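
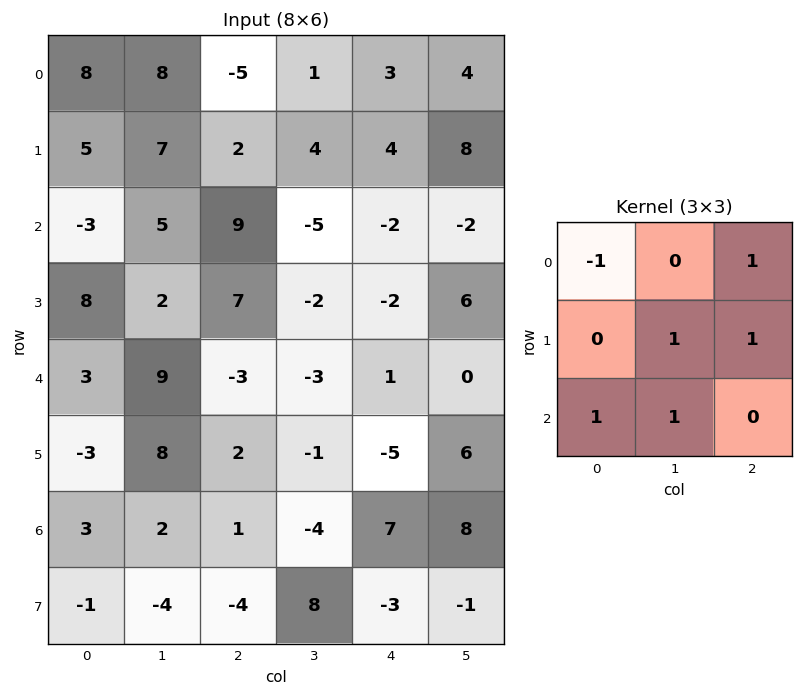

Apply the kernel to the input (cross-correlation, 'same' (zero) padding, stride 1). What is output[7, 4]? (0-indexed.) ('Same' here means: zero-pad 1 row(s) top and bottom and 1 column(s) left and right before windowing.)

8

The receptive field on the zero-padded input at this output position is [-4 7 8 / 8 -3 -1 / 0 0 0]. Elementwise product with the kernel and sum: -4·-1 + 8·1 + -3·1 + -1·1 + 0·1 + 0·1.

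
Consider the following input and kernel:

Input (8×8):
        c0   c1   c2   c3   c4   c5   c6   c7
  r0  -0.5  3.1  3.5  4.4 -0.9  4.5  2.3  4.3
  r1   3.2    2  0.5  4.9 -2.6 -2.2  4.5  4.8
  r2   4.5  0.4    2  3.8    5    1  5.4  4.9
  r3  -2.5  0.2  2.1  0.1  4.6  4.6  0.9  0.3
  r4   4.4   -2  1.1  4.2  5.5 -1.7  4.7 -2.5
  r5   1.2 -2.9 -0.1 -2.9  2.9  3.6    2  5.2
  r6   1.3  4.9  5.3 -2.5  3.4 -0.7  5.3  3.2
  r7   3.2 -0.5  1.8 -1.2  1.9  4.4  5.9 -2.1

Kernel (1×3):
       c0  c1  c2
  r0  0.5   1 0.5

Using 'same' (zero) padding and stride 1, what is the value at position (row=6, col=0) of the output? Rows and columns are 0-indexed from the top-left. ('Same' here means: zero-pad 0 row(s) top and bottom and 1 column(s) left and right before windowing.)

3.75

The receptive field on the zero-padded input at this output position is [0 1.3 4.9]. Elementwise product with the kernel and sum: 0·0.5 + 1.3·1 + 4.9·0.5.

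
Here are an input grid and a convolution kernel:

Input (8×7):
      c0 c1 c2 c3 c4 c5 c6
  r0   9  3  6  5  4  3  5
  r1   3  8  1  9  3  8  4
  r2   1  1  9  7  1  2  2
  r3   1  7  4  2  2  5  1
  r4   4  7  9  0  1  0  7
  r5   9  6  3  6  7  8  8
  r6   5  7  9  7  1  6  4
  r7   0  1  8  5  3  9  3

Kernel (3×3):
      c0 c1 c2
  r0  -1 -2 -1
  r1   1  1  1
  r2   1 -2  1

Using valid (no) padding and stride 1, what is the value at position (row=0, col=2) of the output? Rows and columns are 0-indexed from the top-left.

-11

The receptive field on the input at this output position is [6 5 4 / 1 9 3 / 9 7 1]. Elementwise product with the kernel and sum: 6·-1 + 5·-2 + 4·-1 + 1·1 + 9·1 + 3·1 + 9·1 + 7·-2 + 1·1.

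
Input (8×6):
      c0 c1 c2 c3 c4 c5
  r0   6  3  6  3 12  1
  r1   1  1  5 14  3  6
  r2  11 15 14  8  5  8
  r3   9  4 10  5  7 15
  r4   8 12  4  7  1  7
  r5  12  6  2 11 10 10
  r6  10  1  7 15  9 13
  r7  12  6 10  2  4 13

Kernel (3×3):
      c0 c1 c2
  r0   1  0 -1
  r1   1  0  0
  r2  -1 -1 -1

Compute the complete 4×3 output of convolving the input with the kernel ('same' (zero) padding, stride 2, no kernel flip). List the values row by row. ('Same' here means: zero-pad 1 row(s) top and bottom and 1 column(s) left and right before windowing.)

Output[0,0]: The receptive field on the zero-padded input at this output position is [0 0 0 / 0 6 3 / 0 1 1]. Elementwise product with the kernel and sum: 0·1 + 0·-1 + 0·1 + 0·-1 + 1·-1 + 1·-1.

-2 -17 -20
-14 -17 -11
-22 -8 -34
-24 -22 -3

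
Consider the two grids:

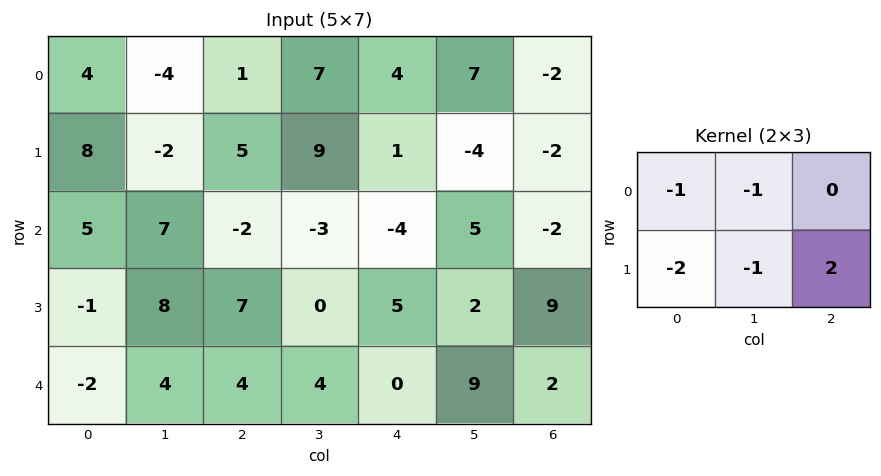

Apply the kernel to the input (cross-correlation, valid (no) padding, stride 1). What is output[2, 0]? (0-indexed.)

The receptive field on the input at this output position is [5 7 -2 / -1 8 7]. Elementwise product with the kernel and sum: 5·-1 + 7·-1 + -1·-2 + 8·-1 + 7·2.

-4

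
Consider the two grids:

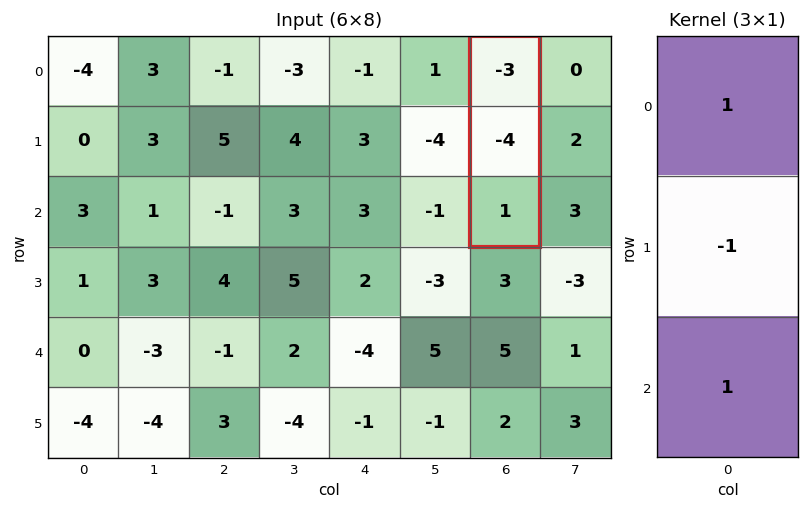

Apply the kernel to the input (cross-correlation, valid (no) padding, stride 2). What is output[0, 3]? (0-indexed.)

The receptive field on the input at this output position is [-3 / -4 / 1]. Elementwise product with the kernel and sum: -3·1 + -4·-1 + 1·1.

2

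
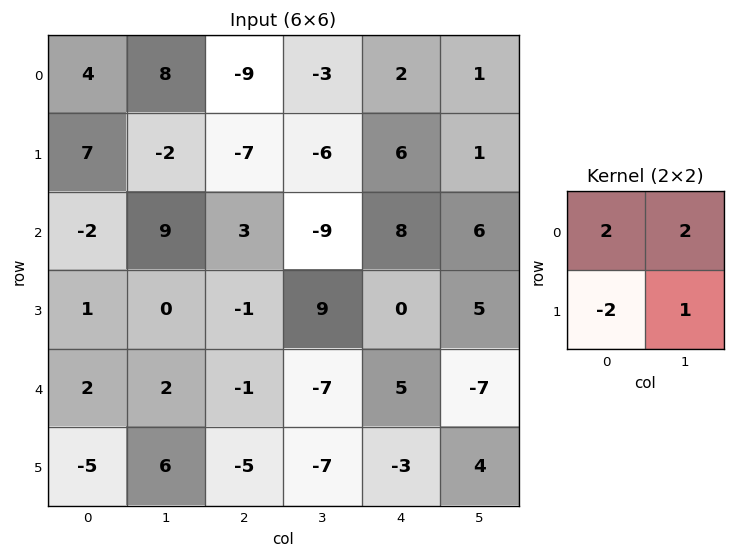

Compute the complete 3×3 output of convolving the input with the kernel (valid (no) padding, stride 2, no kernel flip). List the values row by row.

8 -16 -5
12 -1 33
24 -13 6

Output[0,0]: The receptive field on the input at this output position is [4 8 / 7 -2]. Elementwise product with the kernel and sum: 4·2 + 8·2 + 7·-2 + -2·1.
Output[0,1]: The receptive field on the input at this output position is [-9 -3 / -7 -6]. Elementwise product with the kernel and sum: -9·2 + -3·2 + -7·-2 + -6·1.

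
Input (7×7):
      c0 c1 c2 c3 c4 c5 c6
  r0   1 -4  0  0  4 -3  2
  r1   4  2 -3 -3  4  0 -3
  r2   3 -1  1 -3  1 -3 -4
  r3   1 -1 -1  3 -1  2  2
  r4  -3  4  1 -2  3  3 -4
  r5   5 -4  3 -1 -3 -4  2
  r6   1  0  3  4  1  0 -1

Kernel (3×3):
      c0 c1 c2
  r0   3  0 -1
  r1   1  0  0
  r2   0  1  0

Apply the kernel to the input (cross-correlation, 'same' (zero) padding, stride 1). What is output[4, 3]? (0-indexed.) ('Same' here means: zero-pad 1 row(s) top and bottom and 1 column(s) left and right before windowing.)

The receptive field on the zero-padded input at this output position is [-1 3 -1 / 1 -2 3 / 3 -1 -3]. Elementwise product with the kernel and sum: -1·3 + -1·-1 + 1·1 + -1·1.

-2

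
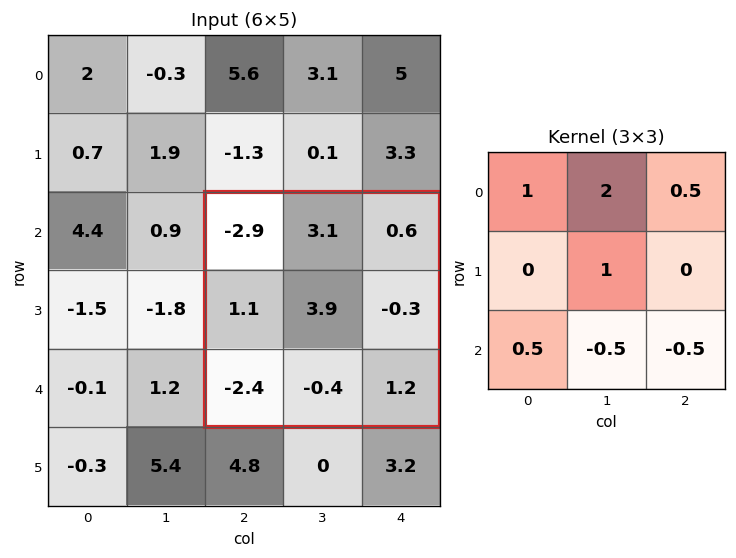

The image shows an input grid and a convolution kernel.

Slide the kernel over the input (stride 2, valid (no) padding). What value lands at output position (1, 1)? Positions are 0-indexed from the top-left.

5.9

The receptive field on the input at this output position is [-2.9 3.1 0.6 / 1.1 3.9 -0.3 / -2.4 -0.4 1.2]. Elementwise product with the kernel and sum: -2.9·1 + 3.1·2 + 0.6·0.5 + 3.9·1 + -2.4·0.5 + -0.4·-0.5 + 1.2·-0.5.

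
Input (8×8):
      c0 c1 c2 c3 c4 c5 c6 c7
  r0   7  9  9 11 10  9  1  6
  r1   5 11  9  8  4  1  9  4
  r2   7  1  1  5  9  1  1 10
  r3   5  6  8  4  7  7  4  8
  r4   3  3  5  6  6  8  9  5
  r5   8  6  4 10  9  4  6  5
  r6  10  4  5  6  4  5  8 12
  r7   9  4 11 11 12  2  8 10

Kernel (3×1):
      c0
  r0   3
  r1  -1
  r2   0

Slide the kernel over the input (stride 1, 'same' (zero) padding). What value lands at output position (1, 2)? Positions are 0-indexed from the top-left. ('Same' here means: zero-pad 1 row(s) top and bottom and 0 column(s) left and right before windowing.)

The receptive field on the zero-padded input at this output position is [9 / 9 / 1]. Elementwise product with the kernel and sum: 9·3 + 9·-1.

18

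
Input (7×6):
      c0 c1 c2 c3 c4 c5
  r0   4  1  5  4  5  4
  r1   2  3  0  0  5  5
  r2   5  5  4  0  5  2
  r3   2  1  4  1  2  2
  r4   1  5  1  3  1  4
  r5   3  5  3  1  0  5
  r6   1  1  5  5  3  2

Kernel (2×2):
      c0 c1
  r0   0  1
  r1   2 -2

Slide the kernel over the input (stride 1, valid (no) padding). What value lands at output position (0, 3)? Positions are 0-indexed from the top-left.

The receptive field on the input at this output position is [4 5 / 0 5]. Elementwise product with the kernel and sum: 5·1 + 0·2 + 5·-2.

-5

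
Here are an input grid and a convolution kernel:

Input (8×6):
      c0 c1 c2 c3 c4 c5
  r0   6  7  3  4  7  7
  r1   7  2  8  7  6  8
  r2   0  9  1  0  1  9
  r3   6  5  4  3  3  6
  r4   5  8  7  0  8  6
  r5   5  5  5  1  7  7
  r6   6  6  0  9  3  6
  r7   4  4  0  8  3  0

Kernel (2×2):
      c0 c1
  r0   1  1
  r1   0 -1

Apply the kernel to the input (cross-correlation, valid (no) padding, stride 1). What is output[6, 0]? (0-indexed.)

The receptive field on the input at this output position is [6 6 / 4 4]. Elementwise product with the kernel and sum: 6·1 + 6·1 + 4·-1.

8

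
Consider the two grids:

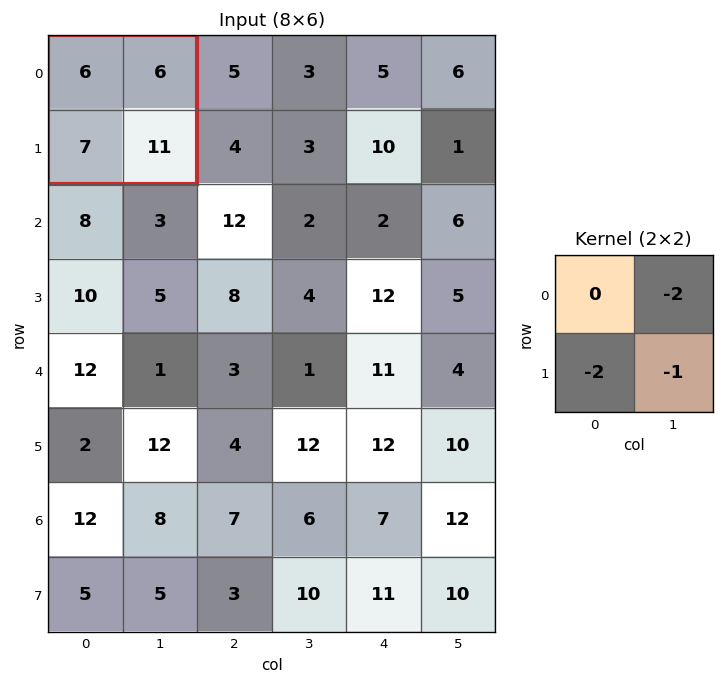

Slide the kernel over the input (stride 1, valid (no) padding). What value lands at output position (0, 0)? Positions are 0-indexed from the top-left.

The receptive field on the input at this output position is [6 6 / 7 11]. Elementwise product with the kernel and sum: 6·-2 + 7·-2 + 11·-1.

-37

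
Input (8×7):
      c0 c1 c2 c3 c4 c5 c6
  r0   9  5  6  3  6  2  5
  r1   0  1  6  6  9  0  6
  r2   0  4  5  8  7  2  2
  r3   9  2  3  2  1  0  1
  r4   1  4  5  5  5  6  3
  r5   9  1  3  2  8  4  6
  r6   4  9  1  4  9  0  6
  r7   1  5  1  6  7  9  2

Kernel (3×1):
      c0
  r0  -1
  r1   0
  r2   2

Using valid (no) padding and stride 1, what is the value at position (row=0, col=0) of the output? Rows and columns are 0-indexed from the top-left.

-9

The receptive field on the input at this output position is [9 / 0 / 0]. Elementwise product with the kernel and sum: 9·-1 + 0·2.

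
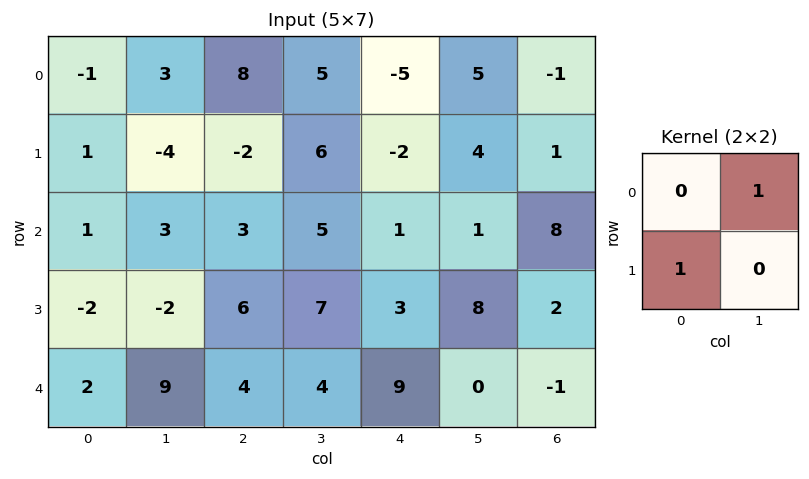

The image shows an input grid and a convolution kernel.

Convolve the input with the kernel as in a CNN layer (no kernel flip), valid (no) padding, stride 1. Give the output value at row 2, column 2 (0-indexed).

The receptive field on the input at this output position is [3 5 / 6 7]. Elementwise product with the kernel and sum: 5·1 + 6·1.

11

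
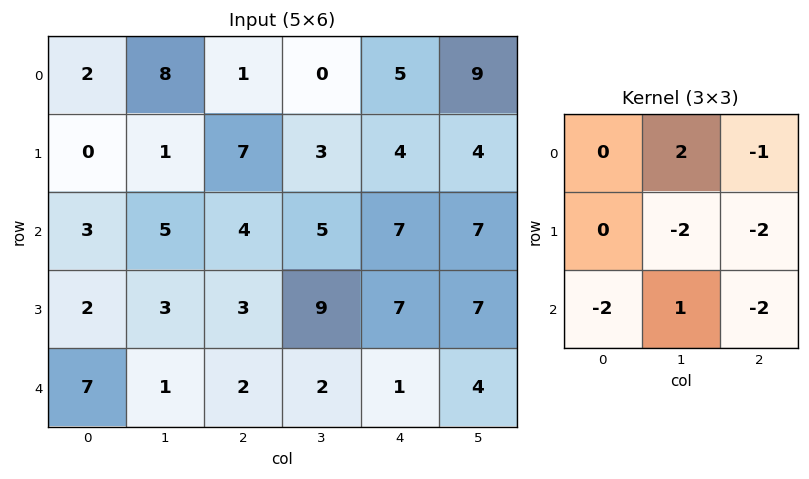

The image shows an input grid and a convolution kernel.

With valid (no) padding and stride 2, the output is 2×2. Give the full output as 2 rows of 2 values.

-10 -36
-23 -33

Output[0,0]: The receptive field on the input at this output position is [2 8 1 / 0 1 7 / 3 5 4]. Elementwise product with the kernel and sum: 8·2 + 1·-1 + 1·-2 + 7·-2 + 3·-2 + 5·1 + 4·-2.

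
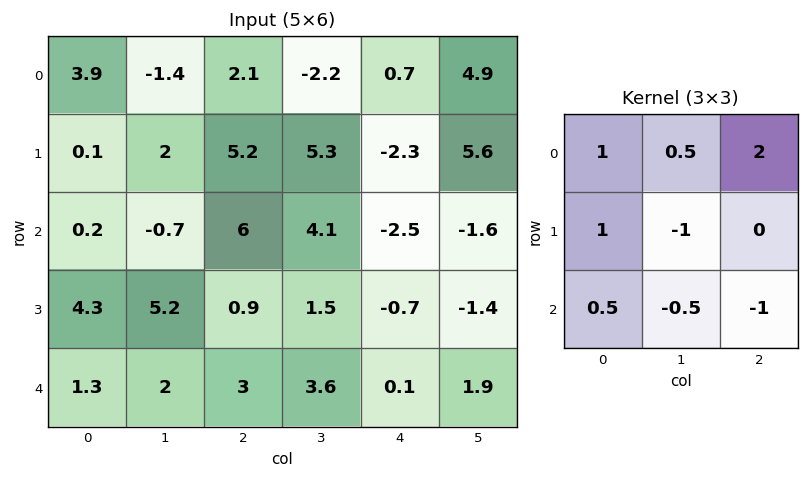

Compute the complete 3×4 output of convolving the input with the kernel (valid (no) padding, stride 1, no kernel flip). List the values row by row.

Output[0,0]: The receptive field on the input at this output position is [3.9 -1.4 2.1 / 0.1 2 5.2 / 0.2 -0.7 6]. Elementwise product with the kernel and sum: 3.9·1 + -1.4·0.5 + 2.1·2 + 0.1·1 + 2·-1 + 0.2·0.5 + -0.7·-0.5 + 6·-1.
Output[0,1]: The receptive field on the input at this output position is [-1.4 2.1 -2.2 / 2 5.2 5.3 / -0.7 6 4.1]. Elementwise product with the kernel and sum: -1.4·1 + 2.1·0.5 + -2.2·2 + 2·1 + 5.2·-1 + -0.7·0.5 + 6·-0.5 + 4.1·-1.

-0.05 -15.4 5.75 20.45
11.05 9.15 5.55 24.45
7.6 10.7 2.05 1.7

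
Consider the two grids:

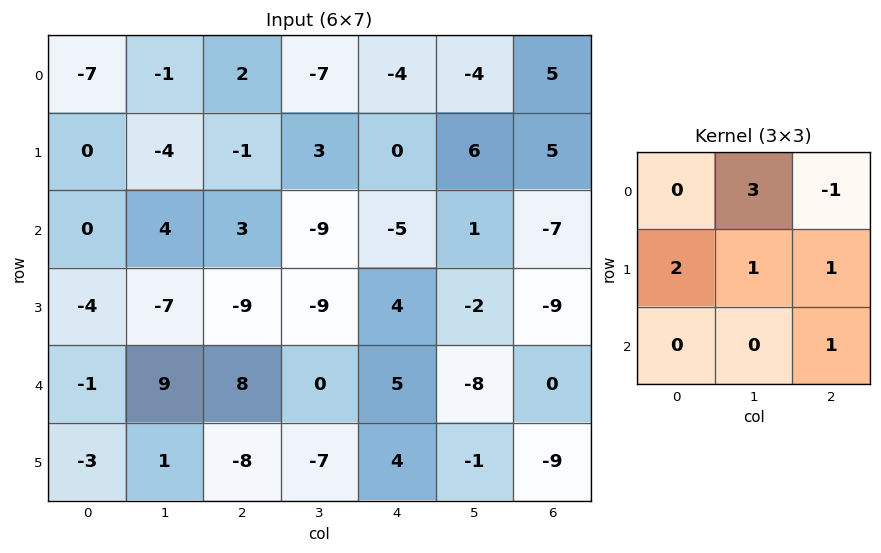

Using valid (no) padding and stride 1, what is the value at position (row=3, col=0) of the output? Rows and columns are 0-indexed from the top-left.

-5

The receptive field on the input at this output position is [-4 -7 -9 / -1 9 8 / -3 1 -8]. Elementwise product with the kernel and sum: -7·3 + -9·-1 + -1·2 + 9·1 + 8·1 + -8·1.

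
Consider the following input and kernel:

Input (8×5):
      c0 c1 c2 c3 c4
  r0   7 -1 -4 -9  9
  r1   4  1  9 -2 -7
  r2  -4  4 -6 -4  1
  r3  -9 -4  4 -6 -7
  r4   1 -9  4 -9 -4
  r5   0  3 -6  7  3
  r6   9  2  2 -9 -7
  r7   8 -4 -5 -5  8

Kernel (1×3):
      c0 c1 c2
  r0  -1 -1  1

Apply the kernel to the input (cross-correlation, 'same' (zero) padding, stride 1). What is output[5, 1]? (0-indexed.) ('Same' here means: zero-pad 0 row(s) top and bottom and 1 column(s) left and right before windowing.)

-9

The receptive field on the zero-padded input at this output position is [0 3 -6]. Elementwise product with the kernel and sum: 0·-1 + 3·-1 + -6·1.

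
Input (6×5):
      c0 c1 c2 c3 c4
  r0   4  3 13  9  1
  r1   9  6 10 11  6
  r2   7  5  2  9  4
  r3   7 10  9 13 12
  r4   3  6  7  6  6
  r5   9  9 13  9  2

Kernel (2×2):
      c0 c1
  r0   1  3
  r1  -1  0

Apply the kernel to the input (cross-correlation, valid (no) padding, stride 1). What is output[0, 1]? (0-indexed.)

36

The receptive field on the input at this output position is [3 13 / 6 10]. Elementwise product with the kernel and sum: 3·1 + 13·3 + 6·-1.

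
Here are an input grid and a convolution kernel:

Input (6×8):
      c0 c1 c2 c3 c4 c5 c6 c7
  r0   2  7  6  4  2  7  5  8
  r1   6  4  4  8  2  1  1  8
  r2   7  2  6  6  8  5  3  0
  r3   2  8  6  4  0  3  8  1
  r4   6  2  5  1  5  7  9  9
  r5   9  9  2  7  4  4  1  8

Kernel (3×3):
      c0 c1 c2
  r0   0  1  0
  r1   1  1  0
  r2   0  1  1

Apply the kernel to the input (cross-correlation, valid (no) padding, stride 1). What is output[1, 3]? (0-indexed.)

The receptive field on the input at this output position is [8 2 1 / 6 8 5 / 4 0 3]. Elementwise product with the kernel and sum: 2·1 + 6·1 + 8·1 + 0·1 + 3·1.

19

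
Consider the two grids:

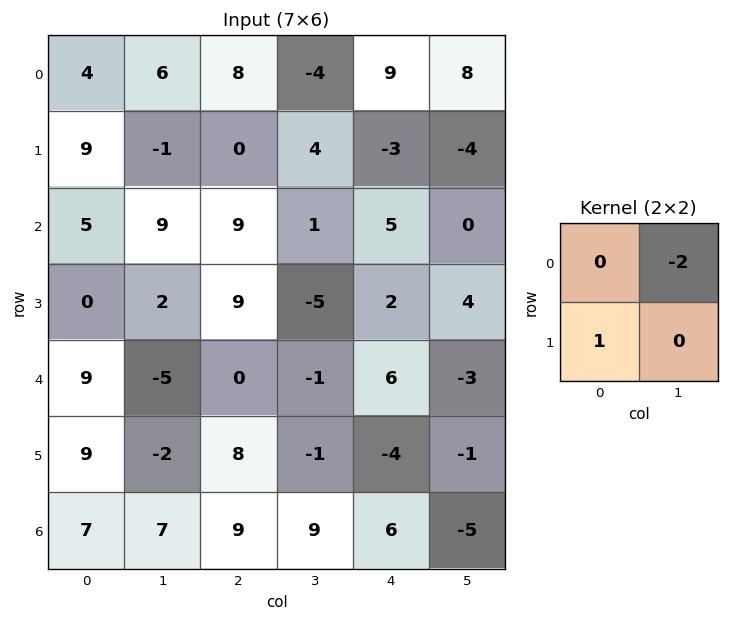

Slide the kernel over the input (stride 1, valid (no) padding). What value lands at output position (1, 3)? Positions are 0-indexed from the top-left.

The receptive field on the input at this output position is [4 -3 / 1 5]. Elementwise product with the kernel and sum: -3·-2 + 1·1.

7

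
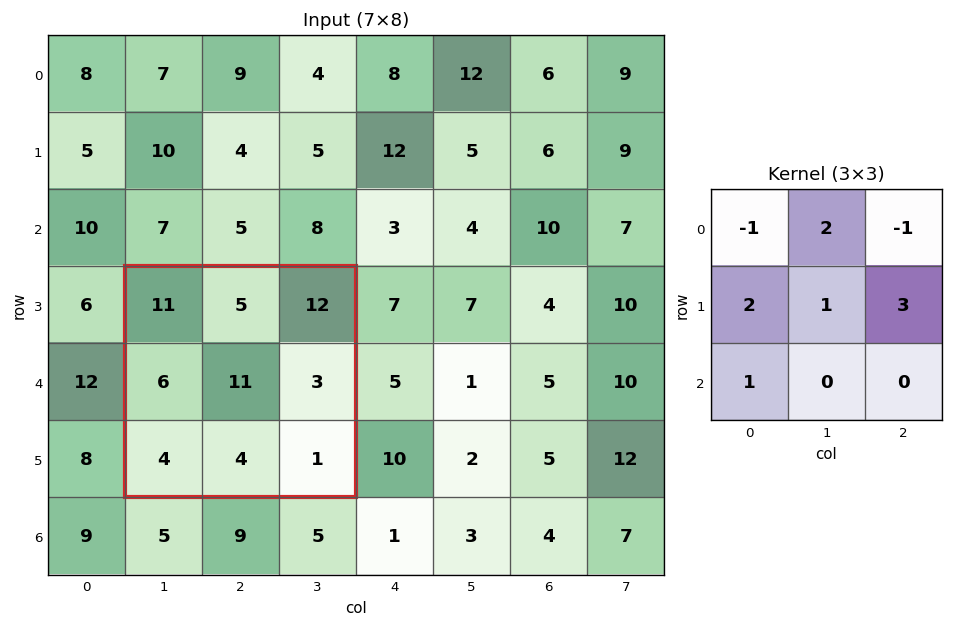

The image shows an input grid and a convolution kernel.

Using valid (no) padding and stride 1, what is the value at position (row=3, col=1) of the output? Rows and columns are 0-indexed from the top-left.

23

The receptive field on the input at this output position is [11 5 12 / 6 11 3 / 4 4 1]. Elementwise product with the kernel and sum: 11·-1 + 5·2 + 12·-1 + 6·2 + 11·1 + 3·3 + 4·1.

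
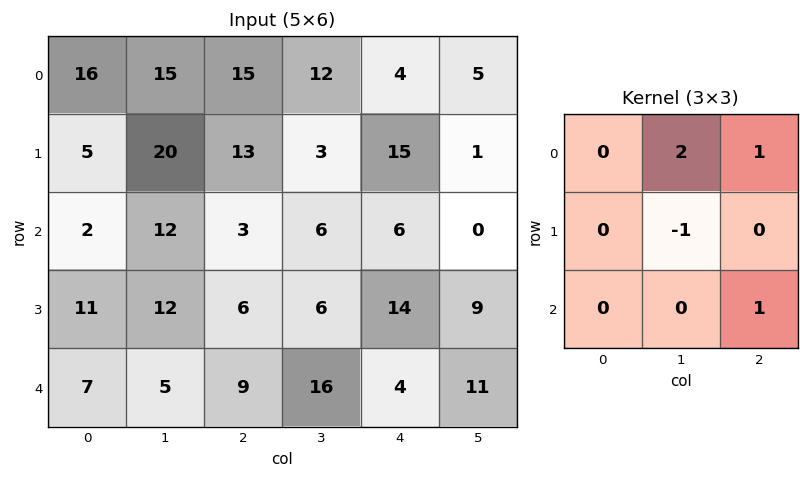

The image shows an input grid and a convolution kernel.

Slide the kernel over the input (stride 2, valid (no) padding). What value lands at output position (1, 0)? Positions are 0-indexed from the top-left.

The receptive field on the input at this output position is [2 12 3 / 11 12 6 / 7 5 9]. Elementwise product with the kernel and sum: 12·2 + 3·1 + 12·-1 + 9·1.

24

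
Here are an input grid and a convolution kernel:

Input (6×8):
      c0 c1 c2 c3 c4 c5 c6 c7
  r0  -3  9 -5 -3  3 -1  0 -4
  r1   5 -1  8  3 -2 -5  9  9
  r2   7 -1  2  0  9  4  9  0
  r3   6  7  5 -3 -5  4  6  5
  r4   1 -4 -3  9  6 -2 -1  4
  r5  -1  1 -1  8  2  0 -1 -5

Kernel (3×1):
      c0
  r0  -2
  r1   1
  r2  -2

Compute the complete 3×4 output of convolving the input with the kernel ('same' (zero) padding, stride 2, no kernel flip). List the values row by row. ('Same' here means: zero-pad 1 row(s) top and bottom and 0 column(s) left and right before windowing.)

Output[0,0]: The receptive field on the zero-padded input at this output position is [0 / -3 / 5]. Elementwise product with the kernel and sum: 0·-2 + -3·1 + 5·-2.

-13 -21 7 -18
-15 -24 23 -21
-9 -11 12 -11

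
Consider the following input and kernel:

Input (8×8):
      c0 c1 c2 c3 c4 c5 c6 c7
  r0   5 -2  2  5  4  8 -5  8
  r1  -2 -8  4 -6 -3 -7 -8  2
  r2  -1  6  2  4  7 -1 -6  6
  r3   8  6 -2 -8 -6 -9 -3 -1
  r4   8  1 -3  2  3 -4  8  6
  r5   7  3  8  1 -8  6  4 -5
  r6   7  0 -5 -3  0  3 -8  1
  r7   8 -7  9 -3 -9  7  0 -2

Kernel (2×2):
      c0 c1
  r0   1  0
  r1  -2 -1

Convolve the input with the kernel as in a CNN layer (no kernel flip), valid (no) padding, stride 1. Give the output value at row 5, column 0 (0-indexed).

The receptive field on the input at this output position is [7 3 / 7 0]. Elementwise product with the kernel and sum: 7·1 + 7·-2 + 0·-1.

-7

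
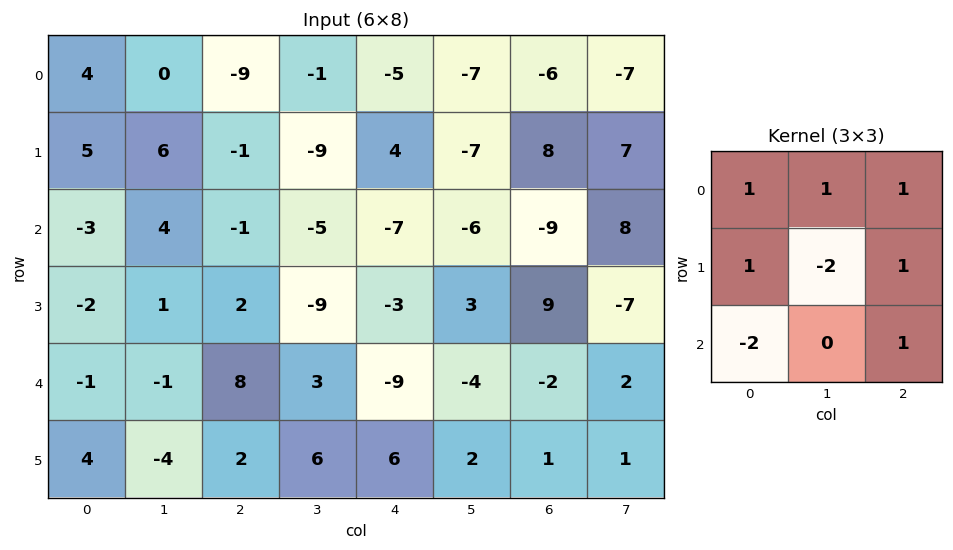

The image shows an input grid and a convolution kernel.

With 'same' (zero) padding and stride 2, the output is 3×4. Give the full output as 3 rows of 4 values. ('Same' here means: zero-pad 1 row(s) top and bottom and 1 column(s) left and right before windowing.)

-2 -4 13 19
22 -14 12 15
-4 -6 -2 4

Output[0,0]: The receptive field on the zero-padded input at this output position is [0 0 0 / 0 4 0 / 0 5 6]. Elementwise product with the kernel and sum: 0·1 + 0·1 + 0·1 + 0·1 + 4·-2 + 0·1 + 0·-2 + 6·1.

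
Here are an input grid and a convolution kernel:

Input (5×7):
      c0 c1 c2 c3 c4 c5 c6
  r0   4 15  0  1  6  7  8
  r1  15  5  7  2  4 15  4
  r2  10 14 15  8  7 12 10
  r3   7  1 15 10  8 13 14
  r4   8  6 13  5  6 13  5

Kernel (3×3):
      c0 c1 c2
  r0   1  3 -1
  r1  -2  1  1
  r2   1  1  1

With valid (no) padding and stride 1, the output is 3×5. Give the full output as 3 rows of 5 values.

Output[0,0]: The receptive field on the input at this output position is [4 15 0 / 15 5 7 / 10 14 15]. Elementwise product with the kernel and sum: 4·1 + 15·3 + 0·-1 + 15·-2 + 5·1 + 7·1 + 10·1 + 14·1 + 15·1.
Output[0,1]: The receptive field on the input at this output position is [15 0 1 / 5 7 2 / 14 15 8]. Elementwise product with the kernel and sum: 15·1 + 0·3 + 1·-1 + 5·-2 + 7·1 + 2·1 + 14·1 + 15·1 + 8·1.

70 50 19 54 59
55 45 27 33 88
66 98 44 42 68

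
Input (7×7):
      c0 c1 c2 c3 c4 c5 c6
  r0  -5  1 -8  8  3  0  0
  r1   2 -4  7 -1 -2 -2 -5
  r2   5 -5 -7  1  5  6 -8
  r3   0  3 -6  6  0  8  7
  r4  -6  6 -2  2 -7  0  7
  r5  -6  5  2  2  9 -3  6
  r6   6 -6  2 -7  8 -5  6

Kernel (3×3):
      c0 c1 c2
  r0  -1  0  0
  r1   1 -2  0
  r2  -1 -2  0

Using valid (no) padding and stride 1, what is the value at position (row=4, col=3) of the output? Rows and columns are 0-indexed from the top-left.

-27

The receptive field on the input at this output position is [2 -7 0 / 2 9 -3 / -7 8 -5]. Elementwise product with the kernel and sum: 2·-1 + 2·1 + 9·-2 + -7·-1 + 8·-2.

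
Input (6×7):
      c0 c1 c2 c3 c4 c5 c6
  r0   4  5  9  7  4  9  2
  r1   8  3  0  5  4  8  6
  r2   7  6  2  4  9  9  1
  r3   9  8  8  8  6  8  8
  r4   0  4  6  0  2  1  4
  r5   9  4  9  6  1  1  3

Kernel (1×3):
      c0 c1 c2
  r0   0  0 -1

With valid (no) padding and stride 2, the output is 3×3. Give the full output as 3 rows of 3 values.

-9 -4 -2
-2 -9 -1
-6 -2 -4

Output[0,0]: The receptive field on the input at this output position is [4 5 9]. Elementwise product with the kernel and sum: 9·-1.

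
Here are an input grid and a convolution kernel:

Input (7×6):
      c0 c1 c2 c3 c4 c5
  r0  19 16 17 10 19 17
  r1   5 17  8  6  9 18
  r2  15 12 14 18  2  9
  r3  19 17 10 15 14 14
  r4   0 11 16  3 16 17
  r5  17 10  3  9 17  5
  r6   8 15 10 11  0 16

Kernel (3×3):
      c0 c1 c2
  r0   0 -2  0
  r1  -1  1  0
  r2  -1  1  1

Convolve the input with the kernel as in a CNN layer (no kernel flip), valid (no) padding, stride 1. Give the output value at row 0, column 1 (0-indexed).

-23

The receptive field on the input at this output position is [16 17 10 / 17 8 6 / 12 14 18]. Elementwise product with the kernel and sum: 17·-2 + 17·-1 + 8·1 + 12·-1 + 14·1 + 18·1.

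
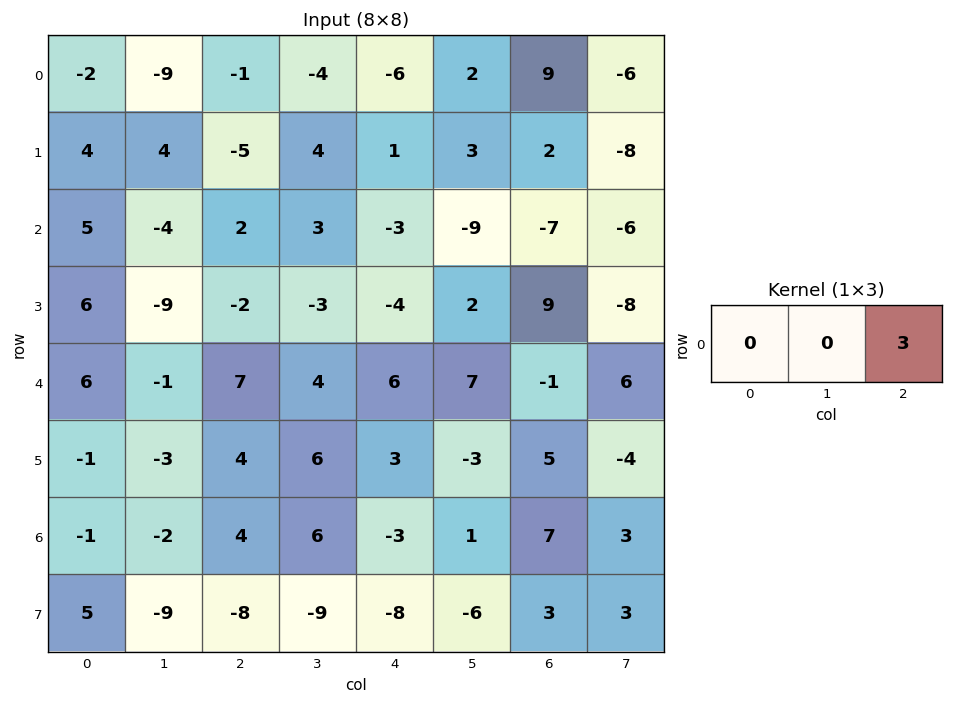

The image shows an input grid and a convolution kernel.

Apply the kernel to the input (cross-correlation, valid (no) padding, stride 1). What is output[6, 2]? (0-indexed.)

-9

The receptive field on the input at this output position is [4 6 -3]. Elementwise product with the kernel and sum: -3·3.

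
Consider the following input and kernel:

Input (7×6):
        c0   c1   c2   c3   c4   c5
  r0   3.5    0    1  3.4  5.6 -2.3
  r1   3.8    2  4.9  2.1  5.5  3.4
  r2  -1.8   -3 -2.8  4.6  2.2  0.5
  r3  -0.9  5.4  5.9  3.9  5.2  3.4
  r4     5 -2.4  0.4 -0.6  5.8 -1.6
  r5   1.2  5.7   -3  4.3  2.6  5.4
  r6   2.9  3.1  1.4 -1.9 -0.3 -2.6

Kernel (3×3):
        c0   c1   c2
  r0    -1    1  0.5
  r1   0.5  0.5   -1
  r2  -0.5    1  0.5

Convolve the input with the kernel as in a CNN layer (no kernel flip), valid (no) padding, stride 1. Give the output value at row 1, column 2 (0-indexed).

The receptive field on the input at this output position is [4.9 2.1 5.5 / -2.8 4.6 2.2 / 5.9 3.9 5.2]. Elementwise product with the kernel and sum: 4.9·-1 + 2.1·1 + 5.5·0.5 + -2.8·0.5 + 4.6·0.5 + 2.2·-1 + 5.9·-0.5 + 3.9·1 + 5.2·0.5.

2.2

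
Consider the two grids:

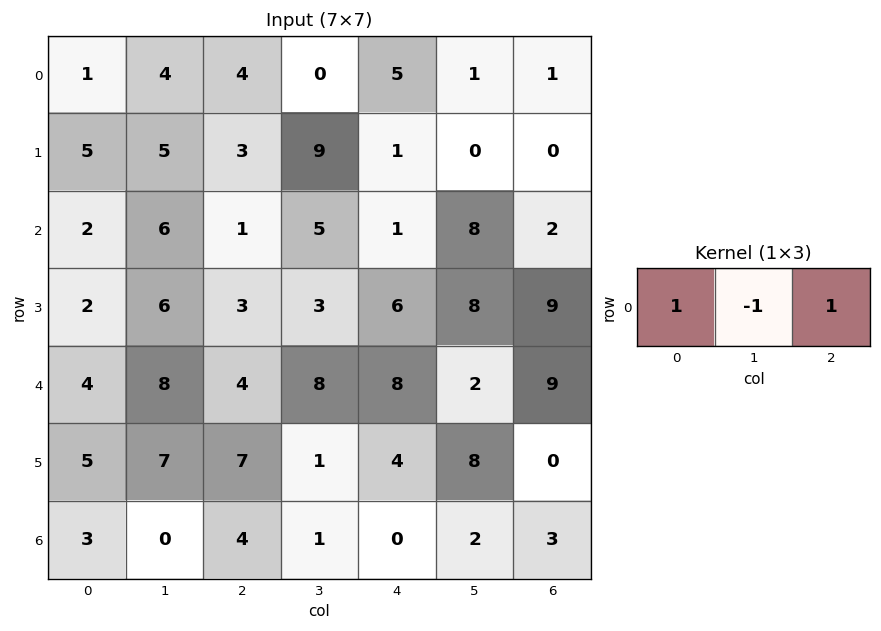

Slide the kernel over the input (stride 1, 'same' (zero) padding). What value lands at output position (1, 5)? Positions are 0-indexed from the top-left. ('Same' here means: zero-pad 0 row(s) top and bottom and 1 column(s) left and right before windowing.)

1

The receptive field on the zero-padded input at this output position is [1 0 0]. Elementwise product with the kernel and sum: 1·1 + 0·-1 + 0·1.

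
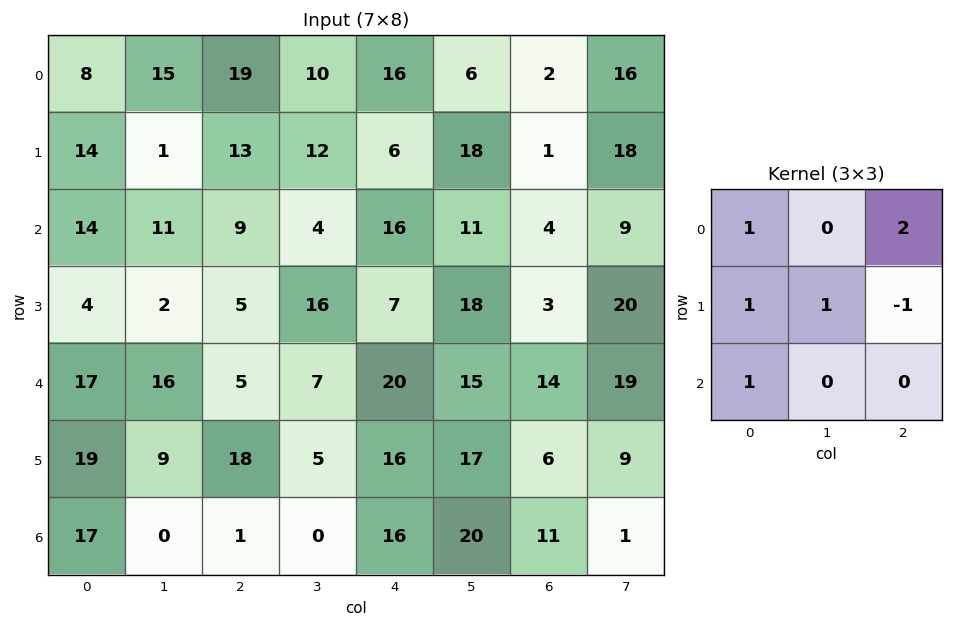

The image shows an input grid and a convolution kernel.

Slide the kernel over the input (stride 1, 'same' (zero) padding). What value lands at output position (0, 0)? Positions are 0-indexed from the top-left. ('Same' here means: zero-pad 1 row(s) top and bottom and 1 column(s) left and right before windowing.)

-7

The receptive field on the zero-padded input at this output position is [0 0 0 / 0 8 15 / 0 14 1]. Elementwise product with the kernel and sum: 0·1 + 0·2 + 0·1 + 8·1 + 15·-1 + 0·1.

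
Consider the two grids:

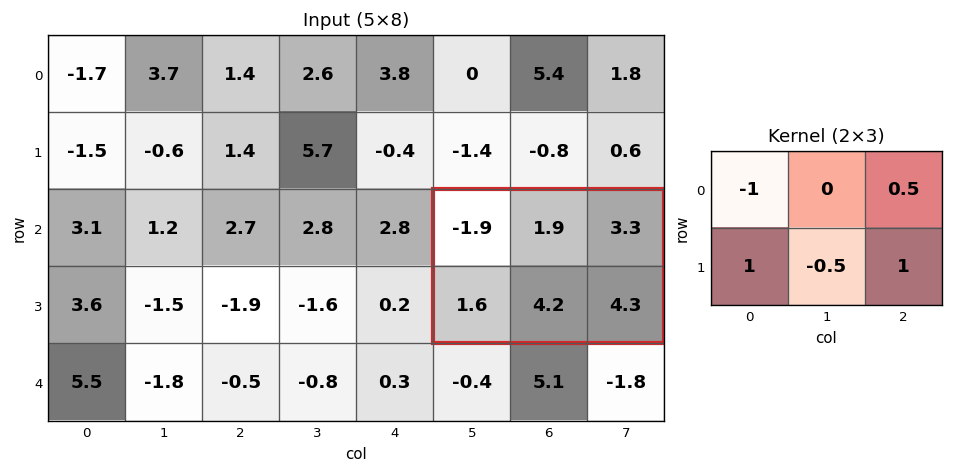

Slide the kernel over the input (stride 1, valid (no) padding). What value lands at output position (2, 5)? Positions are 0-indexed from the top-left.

The receptive field on the input at this output position is [-1.9 1.9 3.3 / 1.6 4.2 4.3]. Elementwise product with the kernel and sum: -1.9·-1 + 3.3·0.5 + 1.6·1 + 4.2·-0.5 + 4.3·1.

7.35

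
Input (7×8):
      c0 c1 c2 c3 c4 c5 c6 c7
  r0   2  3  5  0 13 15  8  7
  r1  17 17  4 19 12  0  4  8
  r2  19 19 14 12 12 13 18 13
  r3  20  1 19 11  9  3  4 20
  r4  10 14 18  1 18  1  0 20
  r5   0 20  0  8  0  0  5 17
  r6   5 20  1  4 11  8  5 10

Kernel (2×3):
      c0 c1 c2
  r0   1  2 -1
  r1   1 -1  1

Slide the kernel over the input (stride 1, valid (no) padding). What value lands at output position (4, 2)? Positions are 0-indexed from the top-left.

The receptive field on the input at this output position is [18 1 18 / 0 8 0]. Elementwise product with the kernel and sum: 18·1 + 1·2 + 18·-1 + 0·1 + 8·-1 + 0·1.

-6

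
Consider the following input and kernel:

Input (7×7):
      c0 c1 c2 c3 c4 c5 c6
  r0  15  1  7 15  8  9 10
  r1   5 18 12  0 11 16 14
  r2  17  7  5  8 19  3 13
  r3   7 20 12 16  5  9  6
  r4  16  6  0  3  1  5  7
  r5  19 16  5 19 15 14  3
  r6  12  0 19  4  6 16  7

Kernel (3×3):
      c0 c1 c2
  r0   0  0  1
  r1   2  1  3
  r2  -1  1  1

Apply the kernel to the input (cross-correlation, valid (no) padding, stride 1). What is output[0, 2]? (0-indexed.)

The receptive field on the input at this output position is [7 15 8 / 12 0 11 / 5 8 19]. Elementwise product with the kernel and sum: 8·1 + 12·2 + 0·1 + 11·3 + 5·-1 + 8·1 + 19·1.

87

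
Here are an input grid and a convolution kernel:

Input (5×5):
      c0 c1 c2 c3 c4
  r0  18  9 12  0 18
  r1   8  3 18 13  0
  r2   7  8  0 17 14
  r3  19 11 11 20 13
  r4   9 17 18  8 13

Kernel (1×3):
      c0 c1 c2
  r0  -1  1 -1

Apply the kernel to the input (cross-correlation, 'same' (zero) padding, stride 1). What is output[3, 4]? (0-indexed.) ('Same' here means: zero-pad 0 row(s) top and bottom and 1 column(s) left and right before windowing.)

The receptive field on the zero-padded input at this output position is [20 13 0]. Elementwise product with the kernel and sum: 20·-1 + 13·1 + 0·-1.

-7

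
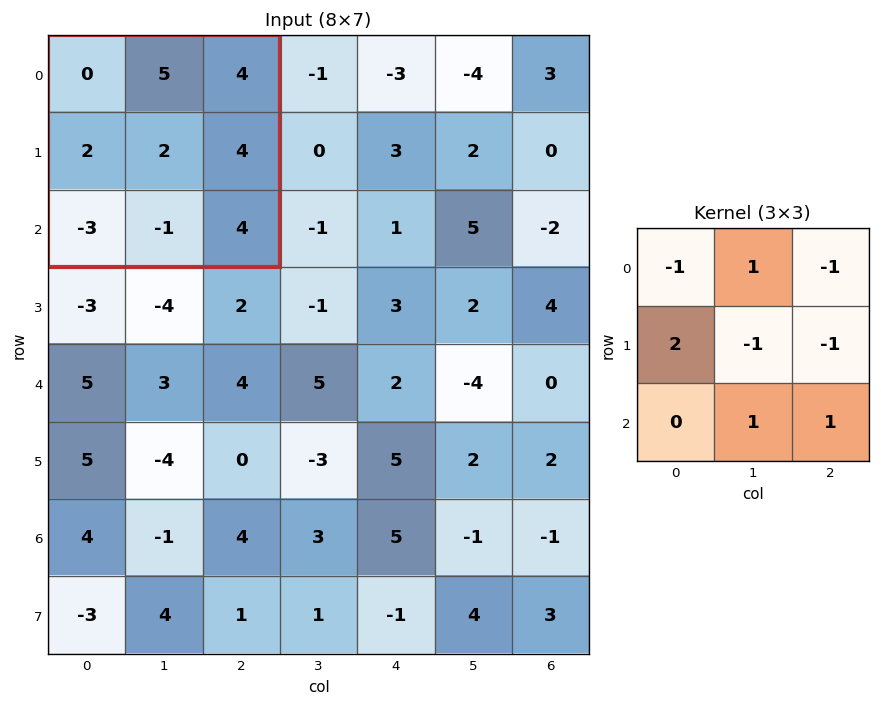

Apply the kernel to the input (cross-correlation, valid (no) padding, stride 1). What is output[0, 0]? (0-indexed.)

2

The receptive field on the input at this output position is [0 5 4 / 2 2 4 / -3 -1 4]. Elementwise product with the kernel and sum: 0·-1 + 5·1 + 4·-1 + 2·2 + 2·-1 + 4·-1 + -1·1 + 4·1.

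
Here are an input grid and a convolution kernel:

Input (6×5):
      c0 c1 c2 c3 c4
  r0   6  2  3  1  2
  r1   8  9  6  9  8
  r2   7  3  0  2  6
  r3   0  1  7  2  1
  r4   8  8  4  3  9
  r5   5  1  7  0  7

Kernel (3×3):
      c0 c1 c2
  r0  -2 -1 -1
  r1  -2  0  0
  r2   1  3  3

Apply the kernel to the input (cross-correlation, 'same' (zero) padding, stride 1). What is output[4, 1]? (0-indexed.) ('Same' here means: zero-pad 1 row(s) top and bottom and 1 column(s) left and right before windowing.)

5

The receptive field on the zero-padded input at this output position is [0 1 7 / 8 8 4 / 5 1 7]. Elementwise product with the kernel and sum: 0·-2 + 1·-1 + 7·-1 + 8·-2 + 5·1 + 1·3 + 7·3.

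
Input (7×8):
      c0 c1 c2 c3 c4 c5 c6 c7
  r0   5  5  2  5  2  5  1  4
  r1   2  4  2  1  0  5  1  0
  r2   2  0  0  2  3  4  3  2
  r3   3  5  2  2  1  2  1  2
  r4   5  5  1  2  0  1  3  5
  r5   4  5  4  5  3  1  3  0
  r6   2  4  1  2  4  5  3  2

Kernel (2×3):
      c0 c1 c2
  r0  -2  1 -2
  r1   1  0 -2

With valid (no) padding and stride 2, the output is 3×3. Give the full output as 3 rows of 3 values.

-11 -1 -3
-5 -4 -9
-11 -2 -8

Output[0,0]: The receptive field on the input at this output position is [5 5 2 / 2 4 2]. Elementwise product with the kernel and sum: 5·-2 + 5·1 + 2·-2 + 2·1 + 2·-2.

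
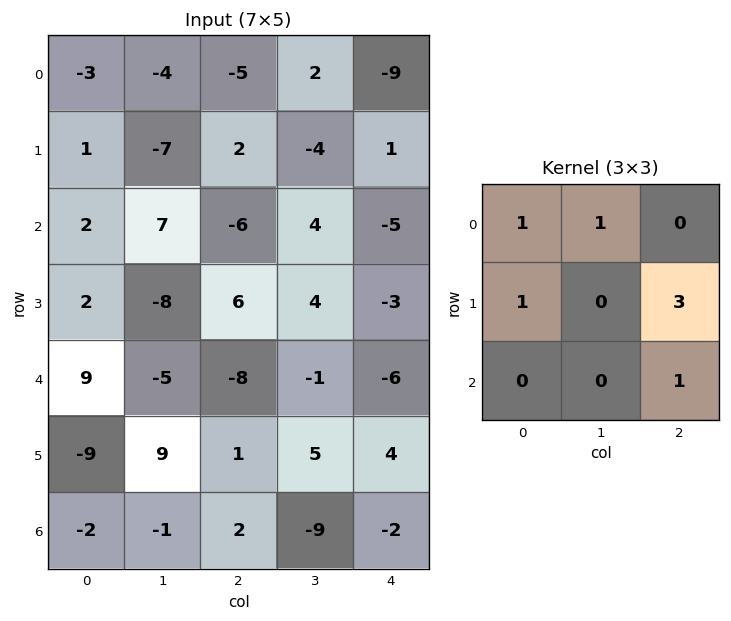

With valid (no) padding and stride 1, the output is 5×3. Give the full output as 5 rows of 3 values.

-6 -24 -3
-16 18 -26
21 4 -11
-20 -5 -12
0 2 2

Output[0,0]: The receptive field on the input at this output position is [-3 -4 -5 / 1 -7 2 / 2 7 -6]. Elementwise product with the kernel and sum: -3·1 + -4·1 + 1·1 + 2·3 + -6·1.
Output[0,1]: The receptive field on the input at this output position is [-4 -5 2 / -7 2 -4 / 7 -6 4]. Elementwise product with the kernel and sum: -4·1 + -5·1 + -7·1 + -4·3 + 4·1.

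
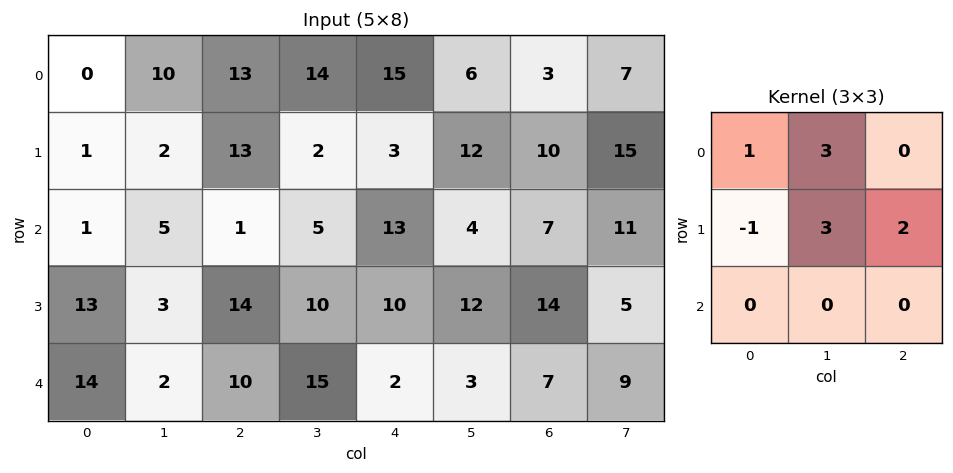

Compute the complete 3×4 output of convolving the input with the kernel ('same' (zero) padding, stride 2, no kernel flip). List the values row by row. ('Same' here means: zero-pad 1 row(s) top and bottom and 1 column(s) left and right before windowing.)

20 57 43 17
16 49 53 81
85 103 37 90

Output[0,0]: The receptive field on the zero-padded input at this output position is [0 0 0 / 0 0 10 / 0 1 2]. Elementwise product with the kernel and sum: 0·1 + 0·3 + 0·-1 + 0·3 + 10·2.
Output[0,1]: The receptive field on the zero-padded input at this output position is [0 0 0 / 10 13 14 / 2 13 2]. Elementwise product with the kernel and sum: 0·1 + 0·3 + 10·-1 + 13·3 + 14·2.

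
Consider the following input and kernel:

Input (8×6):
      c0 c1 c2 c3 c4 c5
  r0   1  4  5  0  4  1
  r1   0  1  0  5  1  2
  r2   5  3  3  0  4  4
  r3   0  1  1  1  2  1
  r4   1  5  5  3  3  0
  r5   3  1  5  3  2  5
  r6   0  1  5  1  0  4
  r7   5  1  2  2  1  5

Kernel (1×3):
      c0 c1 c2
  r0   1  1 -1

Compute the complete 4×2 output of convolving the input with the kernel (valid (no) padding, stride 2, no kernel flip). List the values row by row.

0 1
5 -1
1 5
-4 6

Output[0,0]: The receptive field on the input at this output position is [1 4 5]. Elementwise product with the kernel and sum: 1·1 + 4·1 + 5·-1.
Output[0,1]: The receptive field on the input at this output position is [5 0 4]. Elementwise product with the kernel and sum: 5·1 + 0·1 + 4·-1.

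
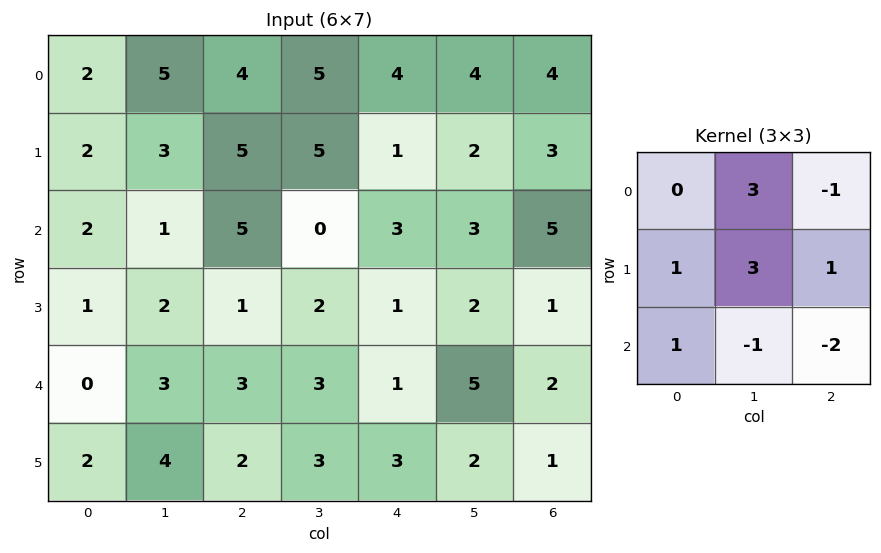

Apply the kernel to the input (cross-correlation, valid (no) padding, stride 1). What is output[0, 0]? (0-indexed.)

18

The receptive field on the input at this output position is [2 5 4 / 2 3 5 / 2 1 5]. Elementwise product with the kernel and sum: 5·3 + 4·-1 + 2·1 + 3·3 + 5·1 + 2·1 + 1·-1 + 5·-2.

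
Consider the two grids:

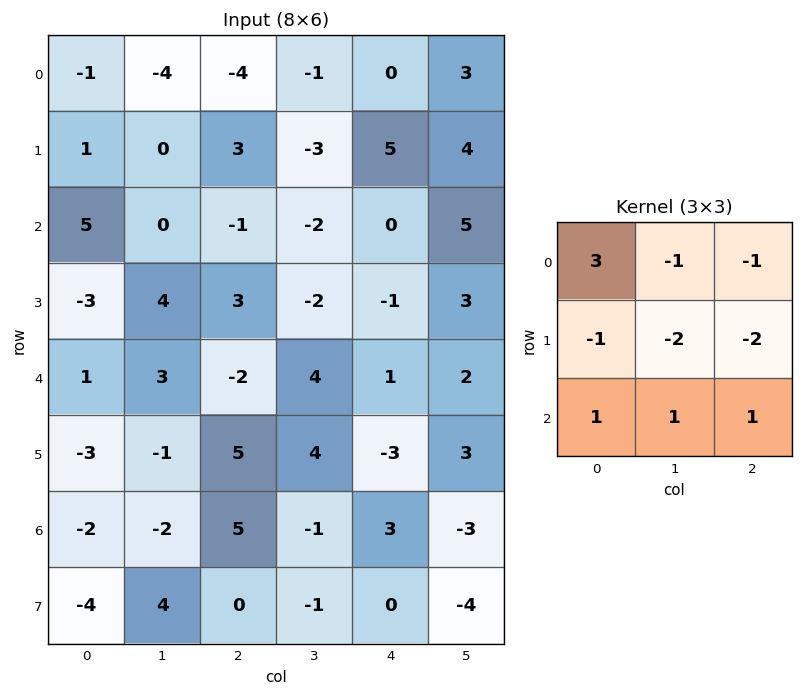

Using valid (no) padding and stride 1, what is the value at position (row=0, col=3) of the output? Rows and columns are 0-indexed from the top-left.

The receptive field on the input at this output position is [-1 0 3 / -3 5 4 / -2 0 5]. Elementwise product with the kernel and sum: -1·3 + 0·-1 + 3·-1 + -3·-1 + 5·-2 + 4·-2 + -2·1 + 0·1 + 5·1.

-18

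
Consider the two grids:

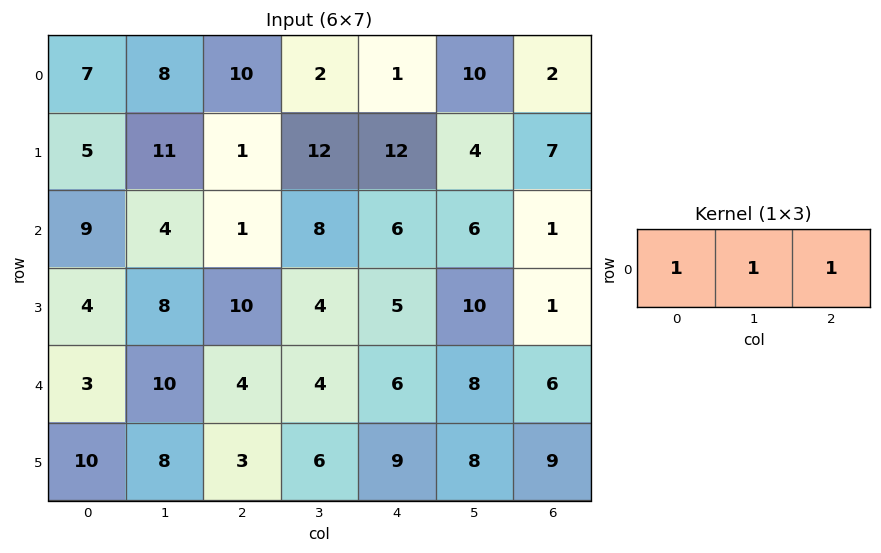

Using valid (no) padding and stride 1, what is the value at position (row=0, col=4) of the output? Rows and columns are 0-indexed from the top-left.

13

The receptive field on the input at this output position is [1 10 2]. Elementwise product with the kernel and sum: 1·1 + 10·1 + 2·1.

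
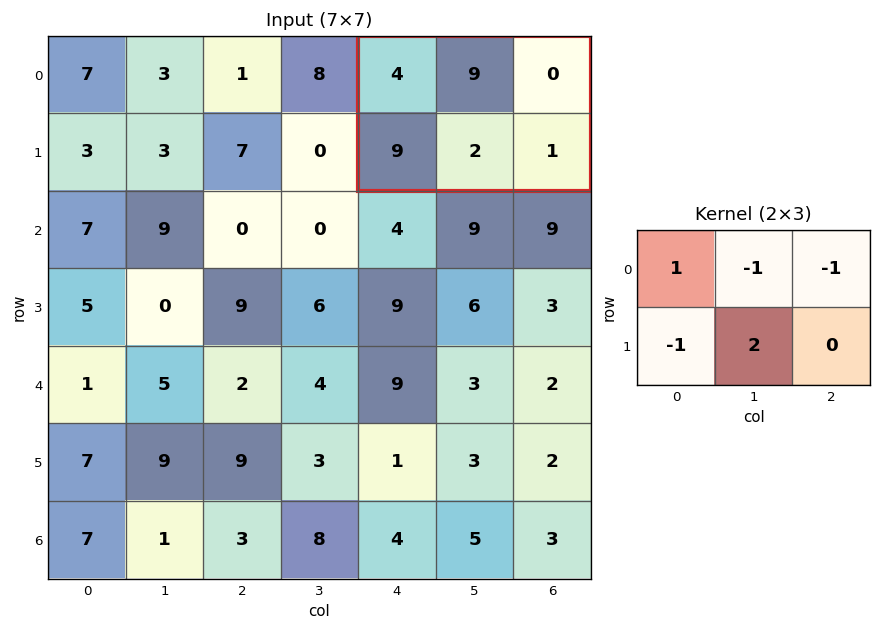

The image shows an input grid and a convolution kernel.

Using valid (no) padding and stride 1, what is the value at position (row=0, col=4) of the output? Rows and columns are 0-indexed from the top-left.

-10

The receptive field on the input at this output position is [4 9 0 / 9 2 1]. Elementwise product with the kernel and sum: 4·1 + 9·-1 + 0·-1 + 9·-1 + 2·2.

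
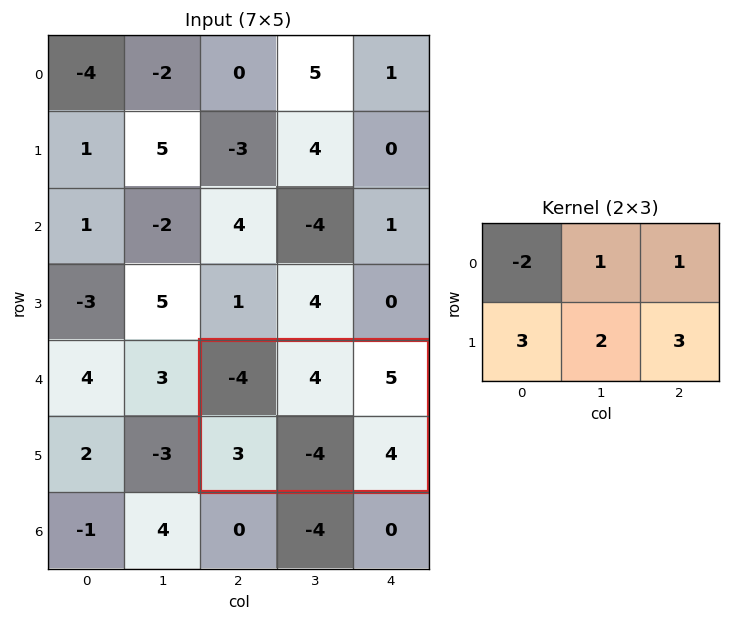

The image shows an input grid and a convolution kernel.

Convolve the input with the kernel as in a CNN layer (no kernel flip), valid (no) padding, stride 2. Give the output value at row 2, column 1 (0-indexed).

30

The receptive field on the input at this output position is [-4 4 5 / 3 -4 4]. Elementwise product with the kernel and sum: -4·-2 + 4·1 + 5·1 + 3·3 + -4·2 + 4·3.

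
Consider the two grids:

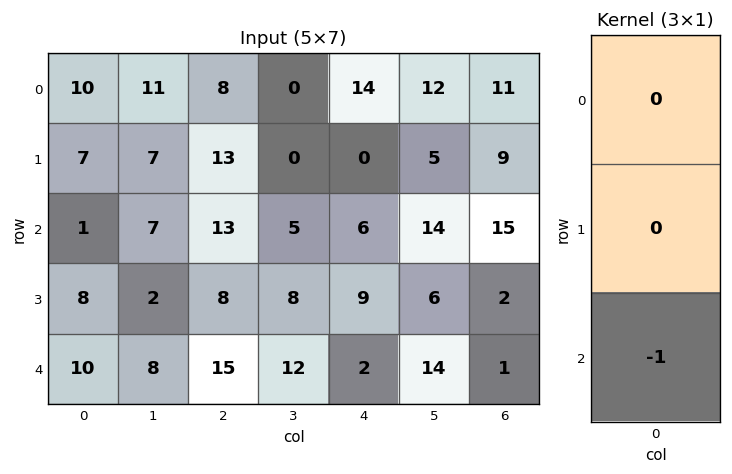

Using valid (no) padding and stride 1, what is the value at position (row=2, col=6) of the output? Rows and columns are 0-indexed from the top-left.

-1

The receptive field on the input at this output position is [15 / 2 / 1]. Elementwise product with the kernel and sum: 1·-1.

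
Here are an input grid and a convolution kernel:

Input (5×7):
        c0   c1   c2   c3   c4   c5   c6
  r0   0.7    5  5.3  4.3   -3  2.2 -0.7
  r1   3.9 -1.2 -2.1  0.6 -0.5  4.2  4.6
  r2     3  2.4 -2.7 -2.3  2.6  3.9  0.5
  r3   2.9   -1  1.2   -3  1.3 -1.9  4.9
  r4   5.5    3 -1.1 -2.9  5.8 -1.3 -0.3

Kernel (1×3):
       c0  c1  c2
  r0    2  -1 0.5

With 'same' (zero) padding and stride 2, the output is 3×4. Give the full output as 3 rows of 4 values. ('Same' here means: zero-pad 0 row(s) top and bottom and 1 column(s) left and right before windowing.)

1.8 6.85 12.7 5.1
-1.8 6.35 -5.25 7.3
-4 5.65 -12.25 -2.3

Output[0,0]: The receptive field on the zero-padded input at this output position is [0 0.7 5]. Elementwise product with the kernel and sum: 0·2 + 0.7·-1 + 5·0.5.
Output[0,1]: The receptive field on the zero-padded input at this output position is [5 5.3 4.3]. Elementwise product with the kernel and sum: 5·2 + 5.3·-1 + 4.3·0.5.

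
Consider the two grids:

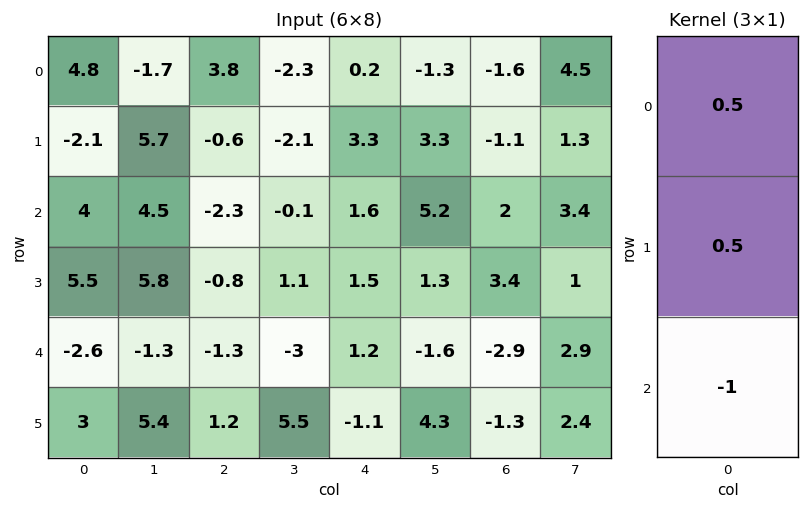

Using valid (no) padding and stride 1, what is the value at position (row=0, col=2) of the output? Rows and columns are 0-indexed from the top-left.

The receptive field on the input at this output position is [3.8 / -0.6 / -2.3]. Elementwise product with the kernel and sum: 3.8·0.5 + -0.6·0.5 + -2.3·-1.

3.9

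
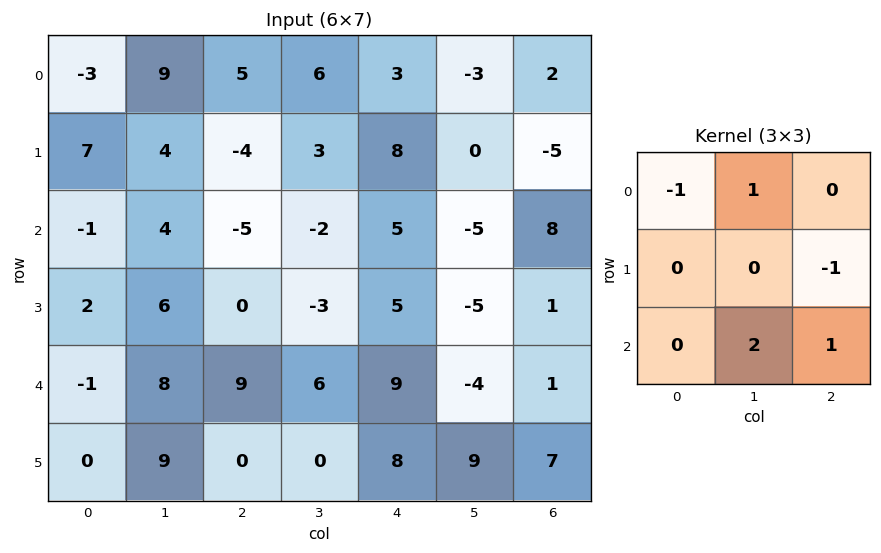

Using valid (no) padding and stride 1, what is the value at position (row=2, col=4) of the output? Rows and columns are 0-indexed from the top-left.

The receptive field on the input at this output position is [5 -5 8 / 5 -5 1 / 9 -4 1]. Elementwise product with the kernel and sum: 5·-1 + -5·1 + 1·-1 + -4·2 + 1·1.

-18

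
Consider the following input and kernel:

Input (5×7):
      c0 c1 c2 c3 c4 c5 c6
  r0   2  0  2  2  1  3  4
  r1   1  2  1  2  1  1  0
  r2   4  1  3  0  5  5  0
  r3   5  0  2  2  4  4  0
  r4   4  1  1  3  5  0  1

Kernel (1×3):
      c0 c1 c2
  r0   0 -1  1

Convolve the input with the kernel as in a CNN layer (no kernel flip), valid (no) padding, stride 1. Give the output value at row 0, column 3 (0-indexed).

The receptive field on the input at this output position is [2 1 3]. Elementwise product with the kernel and sum: 1·-1 + 3·1.

2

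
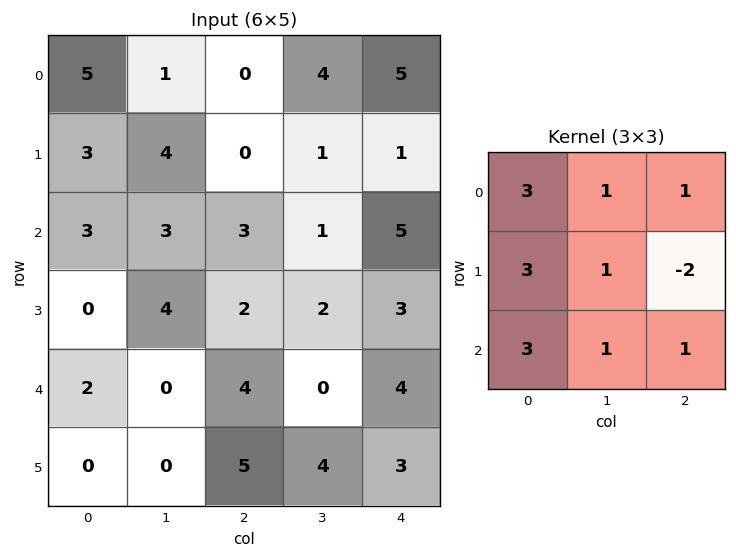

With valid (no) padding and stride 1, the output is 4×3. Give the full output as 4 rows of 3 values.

Output[0,0]: The receptive field on the input at this output position is [5 1 0 / 3 4 0 / 3 3 3]. Elementwise product with the kernel and sum: 5·3 + 1·1 + 0·1 + 3·3 + 4·1 + 0·-2 + 3·3 + 3·1 + 3·1.
Output[0,1]: The receptive field on the input at this output position is [1 0 4 / 4 0 1 / 3 3 1]. Elementwise product with the kernel and sum: 1·3 + 0·1 + 4·1 + 4·3 + 0·1 + 1·-2 + 3·3 + 3·1 + 1·1.

44 30 23
25 39 13
25 27 33
9 29 37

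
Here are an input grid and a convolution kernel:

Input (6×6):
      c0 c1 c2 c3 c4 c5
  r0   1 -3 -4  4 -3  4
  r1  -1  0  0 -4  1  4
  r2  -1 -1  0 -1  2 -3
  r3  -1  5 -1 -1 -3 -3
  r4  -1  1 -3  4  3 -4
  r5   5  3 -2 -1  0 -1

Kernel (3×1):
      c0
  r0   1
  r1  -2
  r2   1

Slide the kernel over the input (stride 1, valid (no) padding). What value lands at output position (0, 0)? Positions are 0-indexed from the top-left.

The receptive field on the input at this output position is [1 / -1 / -1]. Elementwise product with the kernel and sum: 1·1 + -1·-2 + -1·1.

2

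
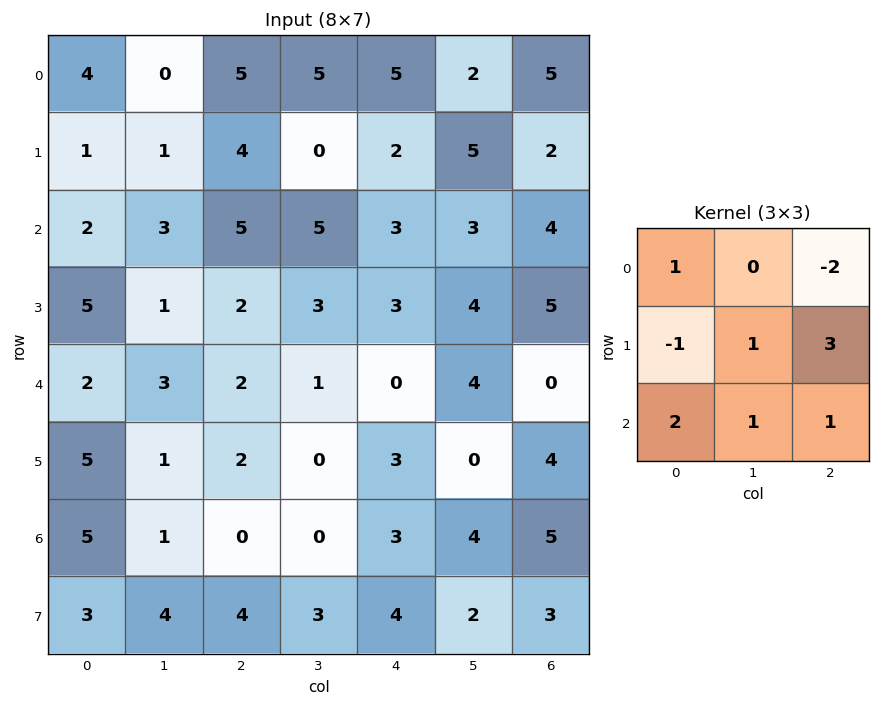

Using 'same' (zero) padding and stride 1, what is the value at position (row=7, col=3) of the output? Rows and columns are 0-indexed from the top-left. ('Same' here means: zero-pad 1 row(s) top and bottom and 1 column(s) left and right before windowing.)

5

The receptive field on the zero-padded input at this output position is [0 0 3 / 4 3 4 / 0 0 0]. Elementwise product with the kernel and sum: 0·1 + 3·-2 + 4·-1 + 3·1 + 4·3 + 0·2 + 0·1 + 0·1.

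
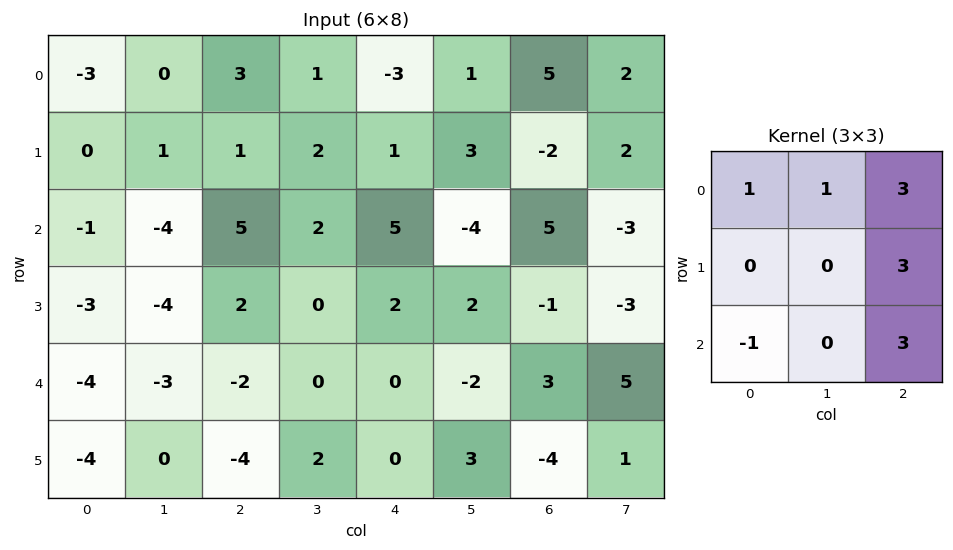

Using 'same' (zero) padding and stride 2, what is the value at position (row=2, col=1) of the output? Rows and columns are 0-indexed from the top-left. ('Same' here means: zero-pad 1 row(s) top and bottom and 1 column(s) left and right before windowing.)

The receptive field on the zero-padded input at this output position is [-4 2 0 / -3 -2 0 / 0 -4 2]. Elementwise product with the kernel and sum: -4·1 + 2·1 + 0·3 + 0·3 + 0·-1 + 2·3.

4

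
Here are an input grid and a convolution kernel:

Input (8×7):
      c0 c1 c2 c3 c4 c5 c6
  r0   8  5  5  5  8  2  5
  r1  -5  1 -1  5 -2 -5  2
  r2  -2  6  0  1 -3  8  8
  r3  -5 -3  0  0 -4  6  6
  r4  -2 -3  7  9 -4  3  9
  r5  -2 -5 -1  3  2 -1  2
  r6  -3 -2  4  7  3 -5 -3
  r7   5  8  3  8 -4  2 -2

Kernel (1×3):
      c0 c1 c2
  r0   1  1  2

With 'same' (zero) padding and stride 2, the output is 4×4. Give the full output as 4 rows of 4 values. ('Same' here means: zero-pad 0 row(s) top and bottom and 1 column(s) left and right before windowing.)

18 20 17 7
10 8 14 16
-8 22 11 12
-7 16 0 -8

Output[0,0]: The receptive field on the zero-padded input at this output position is [0 8 5]. Elementwise product with the kernel and sum: 0·1 + 8·1 + 5·2.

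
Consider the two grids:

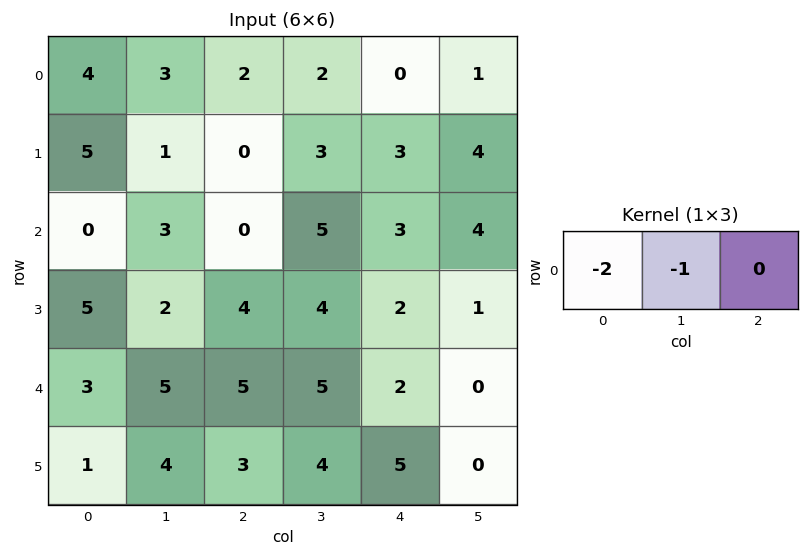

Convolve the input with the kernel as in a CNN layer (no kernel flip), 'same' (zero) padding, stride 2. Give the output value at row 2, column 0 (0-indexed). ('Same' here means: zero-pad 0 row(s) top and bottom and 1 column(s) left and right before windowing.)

The receptive field on the zero-padded input at this output position is [0 3 5]. Elementwise product with the kernel and sum: 0·-2 + 3·-1.

-3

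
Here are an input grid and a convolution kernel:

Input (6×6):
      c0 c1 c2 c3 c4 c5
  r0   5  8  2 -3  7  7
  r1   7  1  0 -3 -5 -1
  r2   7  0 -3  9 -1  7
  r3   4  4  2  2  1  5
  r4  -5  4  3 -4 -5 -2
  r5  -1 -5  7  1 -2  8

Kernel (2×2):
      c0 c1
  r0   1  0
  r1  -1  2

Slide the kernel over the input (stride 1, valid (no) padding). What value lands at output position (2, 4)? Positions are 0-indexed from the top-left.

The receptive field on the input at this output position is [-1 7 / 1 5]. Elementwise product with the kernel and sum: -1·1 + 1·-1 + 5·2.

8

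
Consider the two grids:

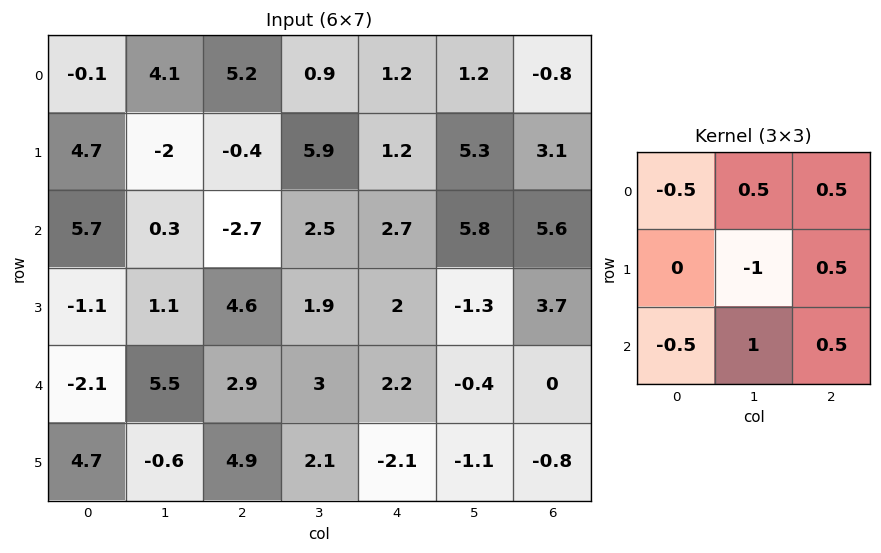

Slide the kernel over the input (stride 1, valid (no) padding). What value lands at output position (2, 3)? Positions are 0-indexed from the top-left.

0.85

The receptive field on the input at this output position is [2.5 2.7 5.8 / 1.9 2 -1.3 / 3 2.2 -0.4]. Elementwise product with the kernel and sum: 2.5·-0.5 + 2.7·0.5 + 5.8·0.5 + 2·-1 + -1.3·0.5 + 3·-0.5 + 2.2·1 + -0.4·0.5.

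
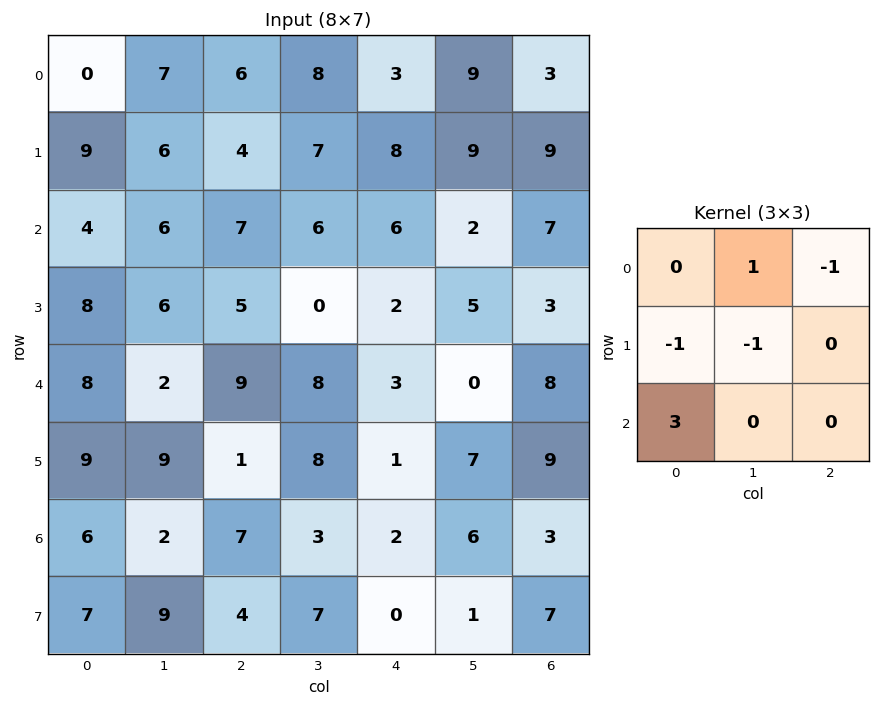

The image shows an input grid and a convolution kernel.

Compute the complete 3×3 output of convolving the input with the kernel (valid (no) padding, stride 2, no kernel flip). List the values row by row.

-2 15 7
9 22 -3
-7 17 -10

Output[0,0]: The receptive field on the input at this output position is [0 7 6 / 9 6 4 / 4 6 7]. Elementwise product with the kernel and sum: 7·1 + 6·-1 + 9·-1 + 6·-1 + 4·3.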